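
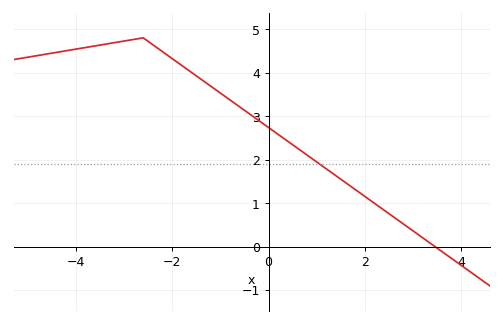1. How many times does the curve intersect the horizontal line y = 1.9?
1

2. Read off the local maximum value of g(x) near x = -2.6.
4.8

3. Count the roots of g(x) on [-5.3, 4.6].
1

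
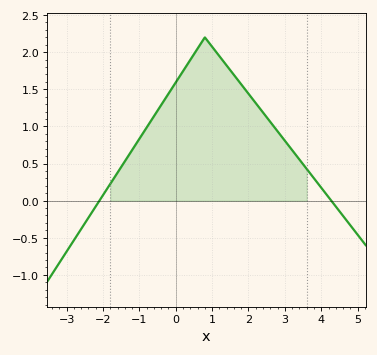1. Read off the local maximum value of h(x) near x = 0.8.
2.2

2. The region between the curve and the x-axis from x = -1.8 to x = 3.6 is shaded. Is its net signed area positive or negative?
positive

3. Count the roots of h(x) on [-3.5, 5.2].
2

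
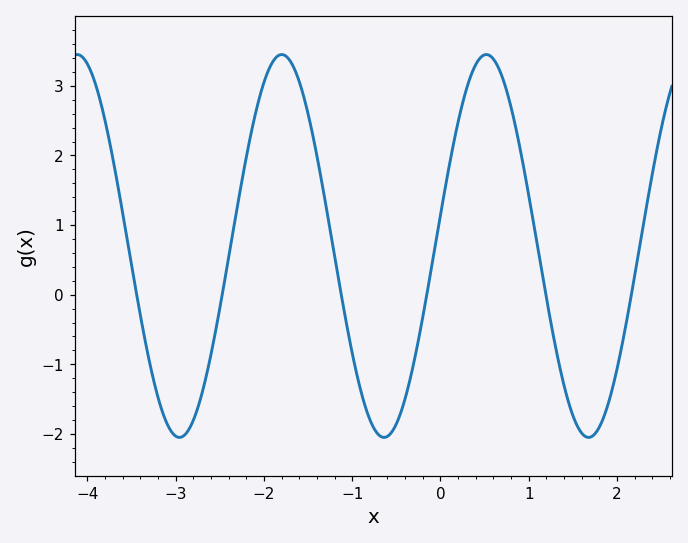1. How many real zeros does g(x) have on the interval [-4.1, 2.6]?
6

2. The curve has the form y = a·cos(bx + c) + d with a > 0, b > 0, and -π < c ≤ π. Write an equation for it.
y = 2.75cos(2.7x - 1.4) + 0.7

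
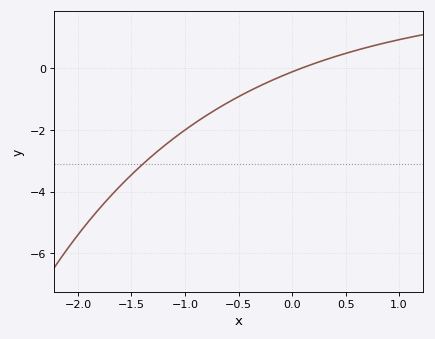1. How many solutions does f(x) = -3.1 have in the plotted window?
1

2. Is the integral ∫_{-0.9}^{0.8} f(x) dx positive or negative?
negative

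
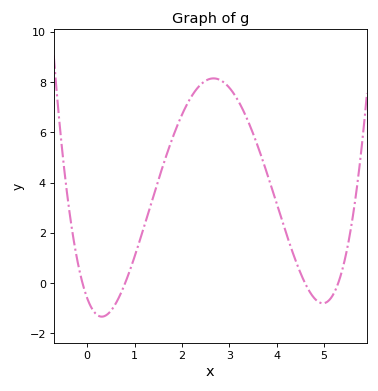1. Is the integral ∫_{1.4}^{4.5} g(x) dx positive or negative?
positive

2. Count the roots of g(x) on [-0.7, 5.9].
4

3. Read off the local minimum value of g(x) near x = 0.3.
-1.4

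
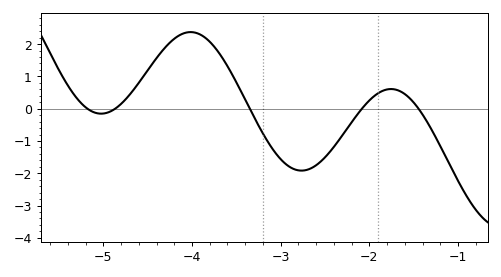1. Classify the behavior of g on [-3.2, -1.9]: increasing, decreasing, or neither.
neither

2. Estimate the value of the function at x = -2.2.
-0.422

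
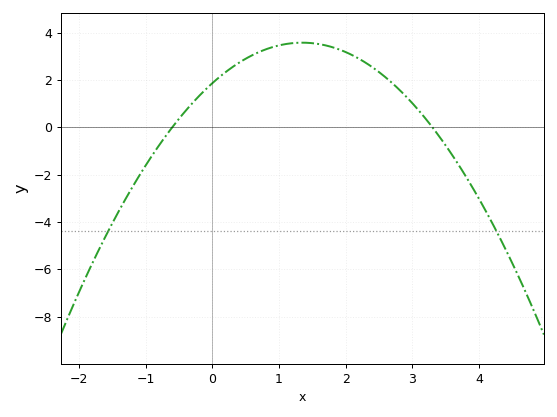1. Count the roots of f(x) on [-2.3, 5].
2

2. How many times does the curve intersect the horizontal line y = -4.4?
2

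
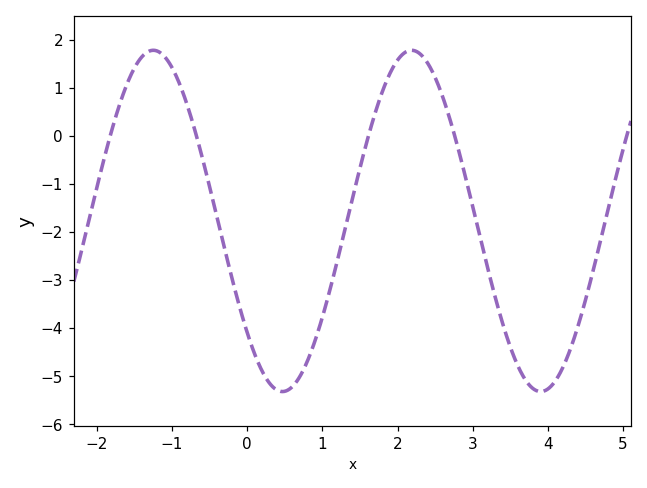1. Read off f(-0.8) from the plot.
0.66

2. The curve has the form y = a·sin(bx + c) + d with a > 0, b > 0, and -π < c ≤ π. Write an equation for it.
y = 3.55sin(1.83x - 2.43) - 1.77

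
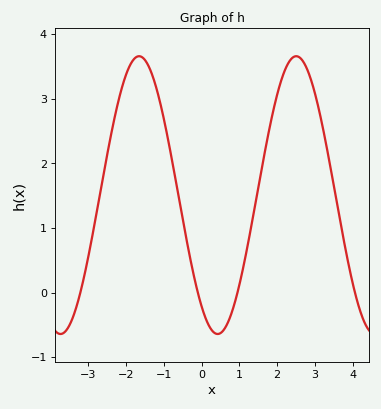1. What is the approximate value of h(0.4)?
-0.6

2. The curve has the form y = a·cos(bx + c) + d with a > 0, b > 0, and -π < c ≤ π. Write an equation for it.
y = 2.15cos(1.5x + 2.5) + 1.51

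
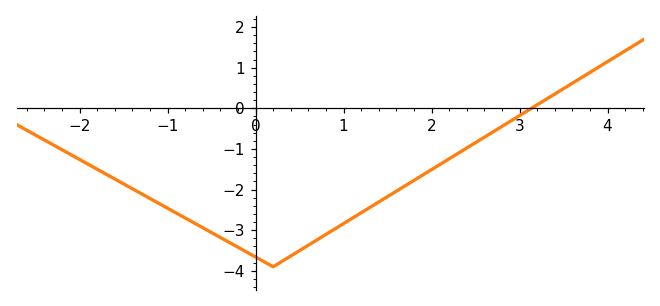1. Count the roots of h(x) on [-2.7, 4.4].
1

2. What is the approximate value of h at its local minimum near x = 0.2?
-3.9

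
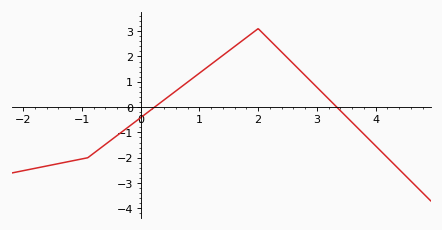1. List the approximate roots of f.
0.237, 3.34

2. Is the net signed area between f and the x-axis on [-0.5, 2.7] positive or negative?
positive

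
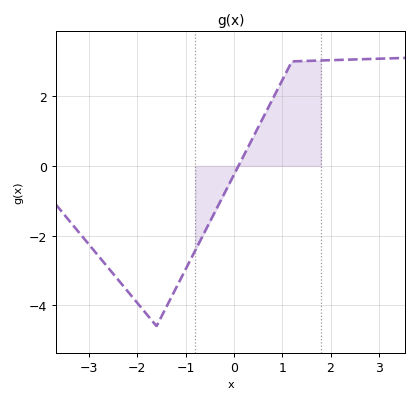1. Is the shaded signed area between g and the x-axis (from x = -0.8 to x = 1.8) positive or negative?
positive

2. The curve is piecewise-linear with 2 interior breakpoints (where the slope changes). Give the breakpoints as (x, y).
(-1.6, -4.6); (1.2, 3)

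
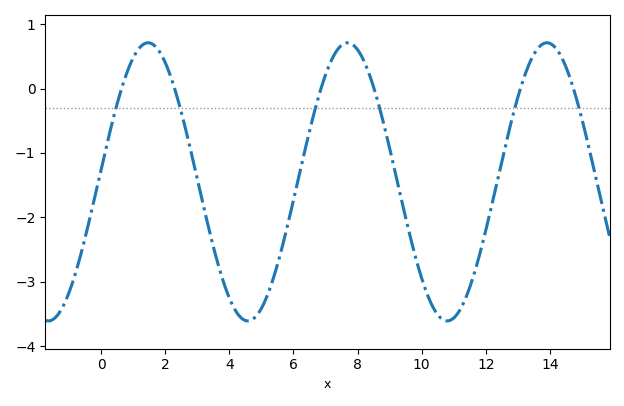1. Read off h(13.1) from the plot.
0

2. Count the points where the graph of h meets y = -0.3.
6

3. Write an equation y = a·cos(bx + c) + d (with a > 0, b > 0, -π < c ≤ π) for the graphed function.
y = 2.16cos(1x - 1.5) - 1.45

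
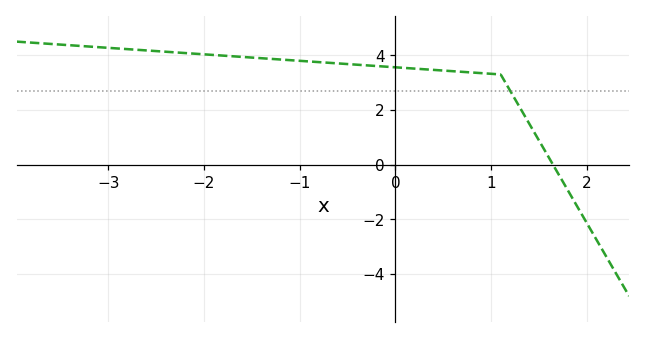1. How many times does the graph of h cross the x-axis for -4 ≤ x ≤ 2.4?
1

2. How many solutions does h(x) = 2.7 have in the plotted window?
1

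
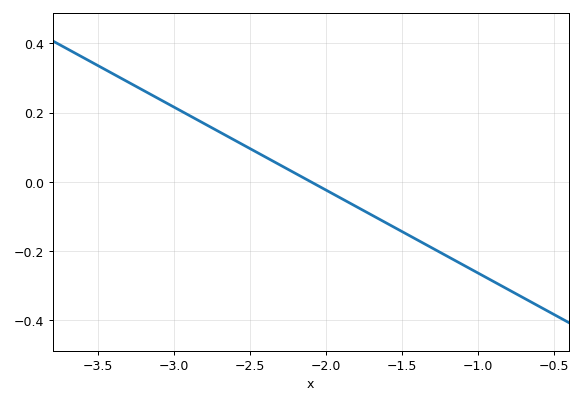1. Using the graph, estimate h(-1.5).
-0.14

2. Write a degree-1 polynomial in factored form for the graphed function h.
y = -0.24(x + 2.1)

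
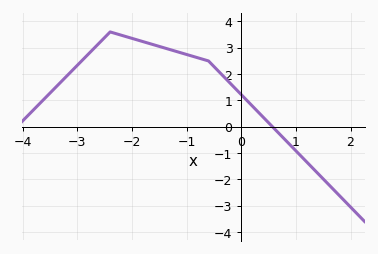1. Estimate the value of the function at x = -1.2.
2.9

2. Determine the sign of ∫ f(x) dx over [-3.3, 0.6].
positive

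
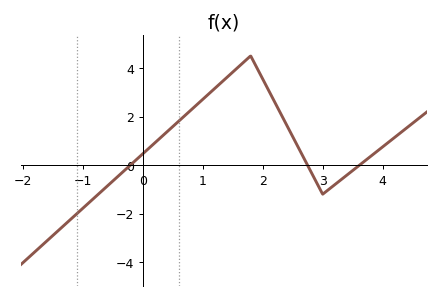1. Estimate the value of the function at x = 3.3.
-0.6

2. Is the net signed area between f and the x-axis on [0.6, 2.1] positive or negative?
positive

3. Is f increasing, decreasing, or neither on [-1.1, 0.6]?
increasing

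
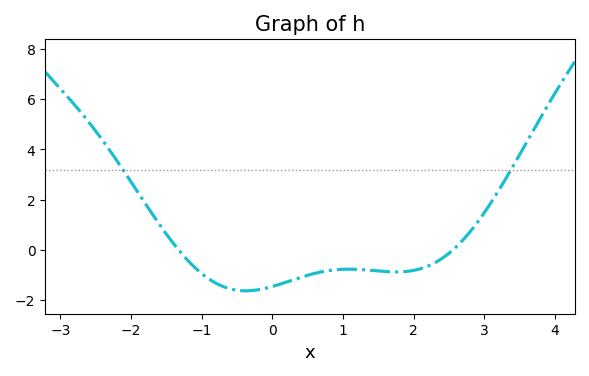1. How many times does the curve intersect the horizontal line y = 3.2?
2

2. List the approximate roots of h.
-1.33, 2.55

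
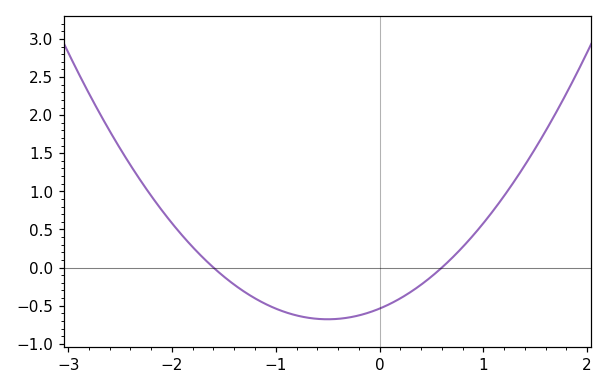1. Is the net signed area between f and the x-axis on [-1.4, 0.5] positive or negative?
negative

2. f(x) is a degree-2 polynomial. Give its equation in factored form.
y = 0.56(x + 1.6)(x - 0.6)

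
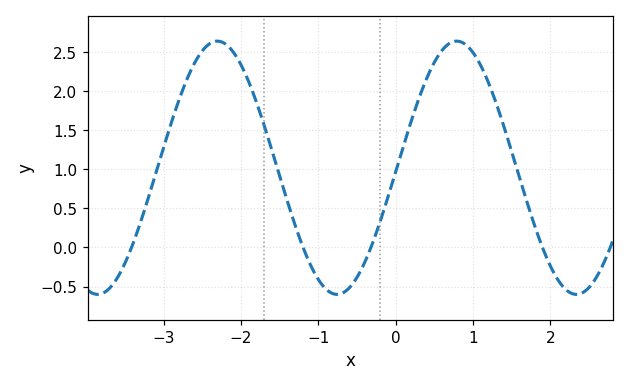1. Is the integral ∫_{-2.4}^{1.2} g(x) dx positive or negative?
positive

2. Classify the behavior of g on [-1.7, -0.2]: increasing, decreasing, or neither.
neither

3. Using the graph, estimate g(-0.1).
0.65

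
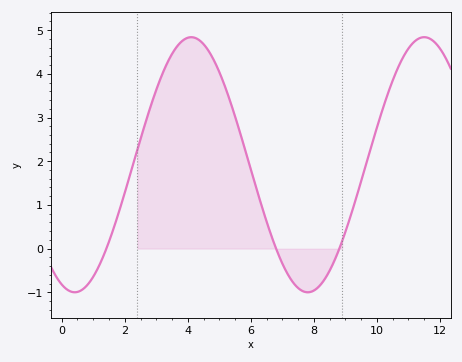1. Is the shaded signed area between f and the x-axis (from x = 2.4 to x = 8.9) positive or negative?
positive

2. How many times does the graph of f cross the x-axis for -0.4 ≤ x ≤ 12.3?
3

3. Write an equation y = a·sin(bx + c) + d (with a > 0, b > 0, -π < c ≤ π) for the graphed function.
y = 2.92sin(0.85x - 1.92) + 1.92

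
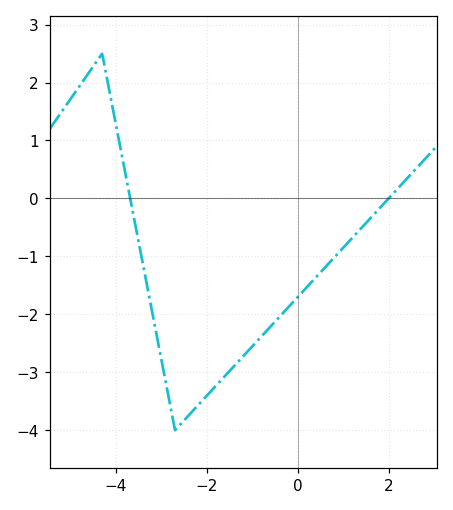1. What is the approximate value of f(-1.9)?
-3.32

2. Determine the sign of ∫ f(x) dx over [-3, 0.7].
negative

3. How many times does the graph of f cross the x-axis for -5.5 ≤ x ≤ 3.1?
2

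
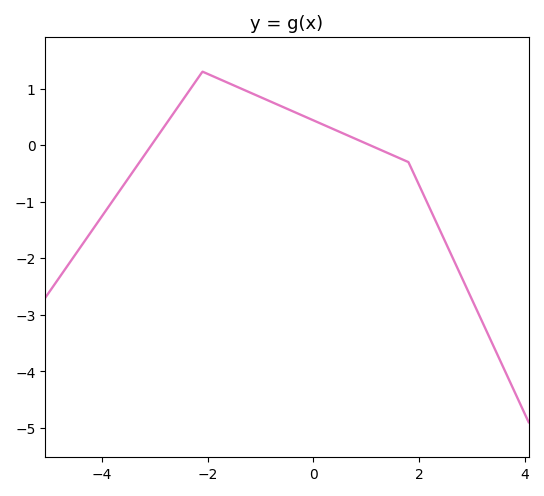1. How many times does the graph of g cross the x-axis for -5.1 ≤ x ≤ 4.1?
2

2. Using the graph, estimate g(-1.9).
1.22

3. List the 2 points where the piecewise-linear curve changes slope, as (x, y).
(-2.1, 1.3); (1.8, -0.3)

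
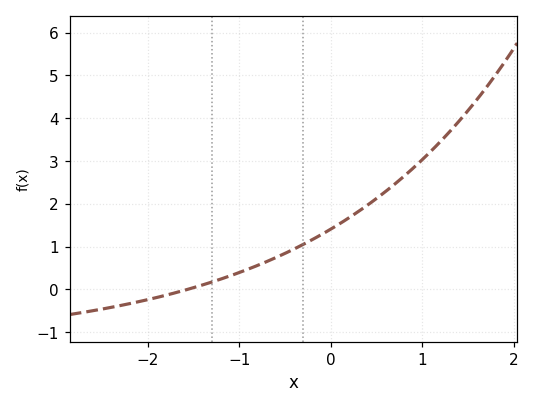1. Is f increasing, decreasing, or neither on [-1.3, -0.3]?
increasing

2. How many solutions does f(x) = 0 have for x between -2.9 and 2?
1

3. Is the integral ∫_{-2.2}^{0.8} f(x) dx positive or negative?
positive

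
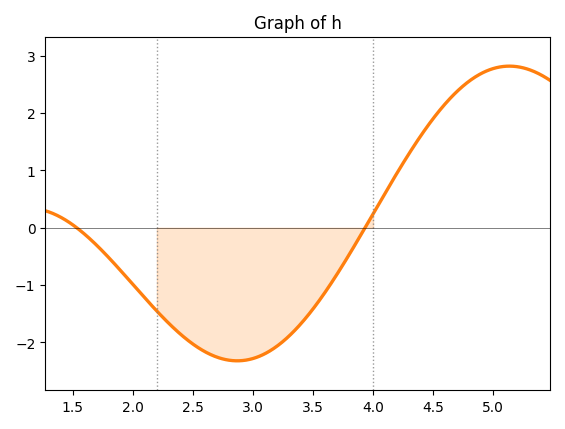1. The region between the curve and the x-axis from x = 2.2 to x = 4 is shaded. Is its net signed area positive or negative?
negative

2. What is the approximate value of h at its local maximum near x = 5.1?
2.82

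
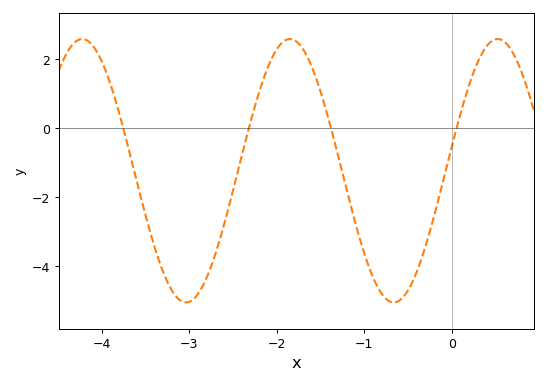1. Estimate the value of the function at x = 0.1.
0.444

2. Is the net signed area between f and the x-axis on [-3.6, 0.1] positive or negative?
negative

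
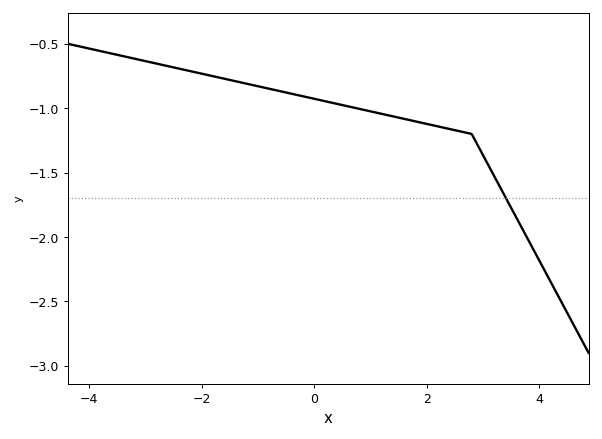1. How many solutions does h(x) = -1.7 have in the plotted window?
1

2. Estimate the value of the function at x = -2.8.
-0.65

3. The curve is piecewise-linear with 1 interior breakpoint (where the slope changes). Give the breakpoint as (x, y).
(2.8, -1.2)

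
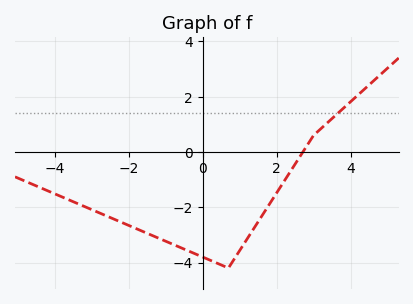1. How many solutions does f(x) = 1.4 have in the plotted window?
1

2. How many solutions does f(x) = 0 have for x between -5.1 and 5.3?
1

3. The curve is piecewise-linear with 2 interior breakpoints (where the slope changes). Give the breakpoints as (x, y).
(0.7, -4.2); (3, 0.6)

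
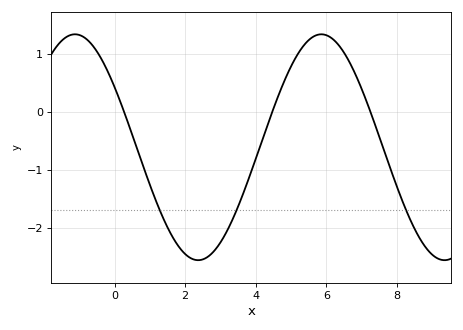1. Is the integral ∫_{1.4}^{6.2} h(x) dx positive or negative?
negative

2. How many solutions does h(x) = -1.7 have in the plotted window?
3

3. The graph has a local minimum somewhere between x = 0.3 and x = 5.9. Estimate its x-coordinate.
2.4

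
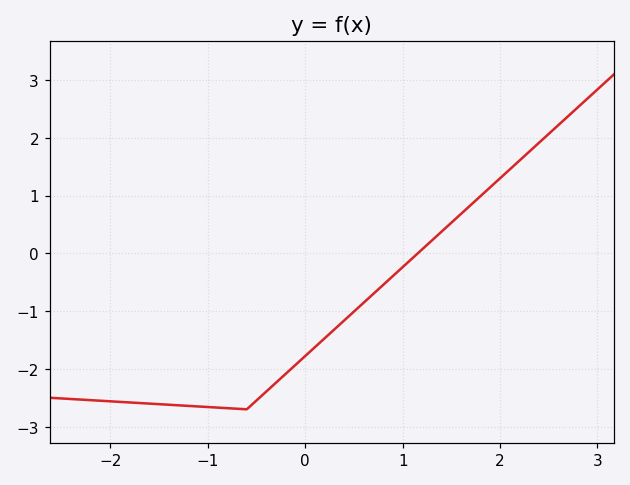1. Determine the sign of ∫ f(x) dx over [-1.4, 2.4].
negative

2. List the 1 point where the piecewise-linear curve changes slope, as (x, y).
(-0.6, -2.7)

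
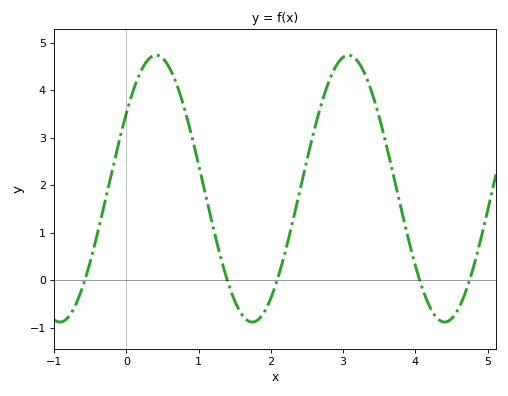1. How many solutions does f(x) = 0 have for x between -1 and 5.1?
5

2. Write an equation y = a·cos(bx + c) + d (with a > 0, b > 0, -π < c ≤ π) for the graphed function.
y = 2.81cos(2.36x - 0.97) + 1.93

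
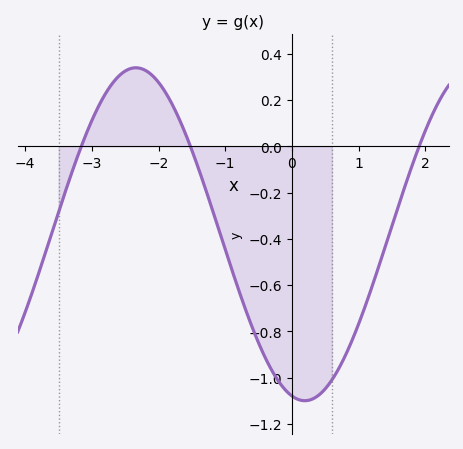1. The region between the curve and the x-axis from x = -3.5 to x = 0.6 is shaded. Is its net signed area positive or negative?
negative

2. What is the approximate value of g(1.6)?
-0.256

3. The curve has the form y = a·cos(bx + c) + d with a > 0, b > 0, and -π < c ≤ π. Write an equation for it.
y = 0.72cos(1.24x + 2.9) - 0.38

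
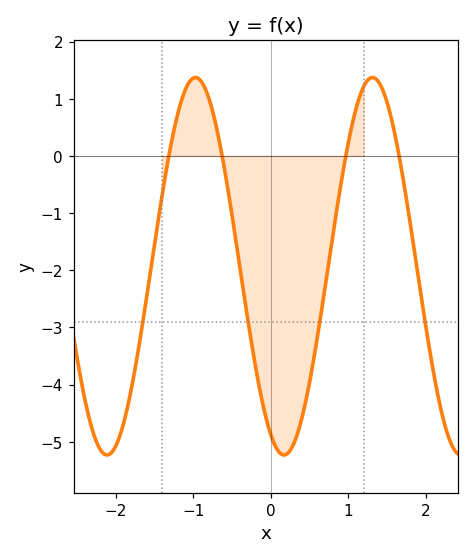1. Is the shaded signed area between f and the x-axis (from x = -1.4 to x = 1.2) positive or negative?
negative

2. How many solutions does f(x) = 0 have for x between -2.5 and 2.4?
4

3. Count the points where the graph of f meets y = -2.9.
4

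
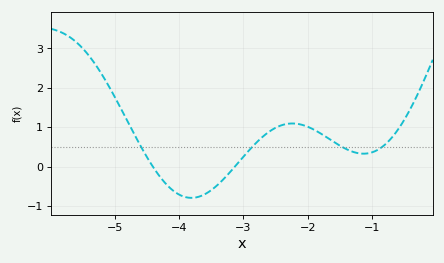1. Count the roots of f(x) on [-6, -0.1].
2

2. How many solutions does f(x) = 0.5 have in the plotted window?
4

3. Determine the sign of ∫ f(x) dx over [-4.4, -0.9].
positive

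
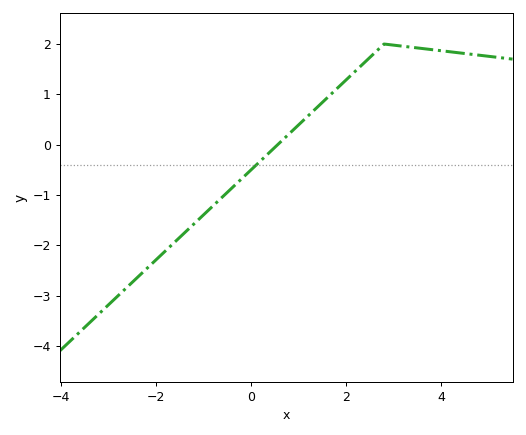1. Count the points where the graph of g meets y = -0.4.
1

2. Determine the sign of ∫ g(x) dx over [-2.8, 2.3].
negative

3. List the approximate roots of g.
0.6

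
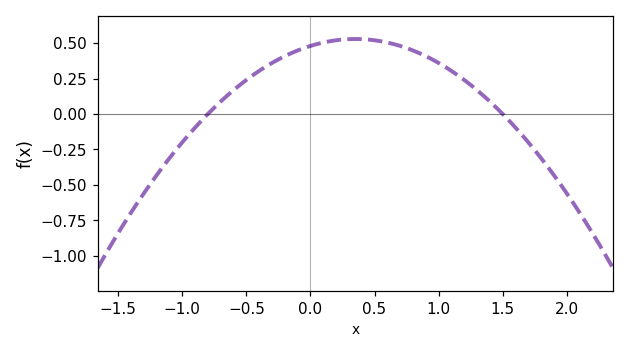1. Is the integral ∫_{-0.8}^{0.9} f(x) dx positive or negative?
positive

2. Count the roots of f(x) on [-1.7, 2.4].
2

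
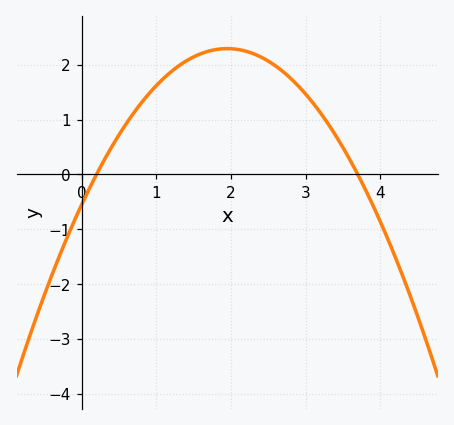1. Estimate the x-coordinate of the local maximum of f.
1.95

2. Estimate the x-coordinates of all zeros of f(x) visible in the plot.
0.2, 3.7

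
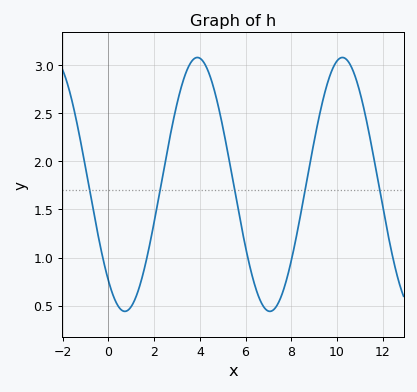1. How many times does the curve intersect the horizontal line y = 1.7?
5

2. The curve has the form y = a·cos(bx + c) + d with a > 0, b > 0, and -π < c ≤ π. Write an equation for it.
y = 1.32cos(0.99x + 2.4) + 1.76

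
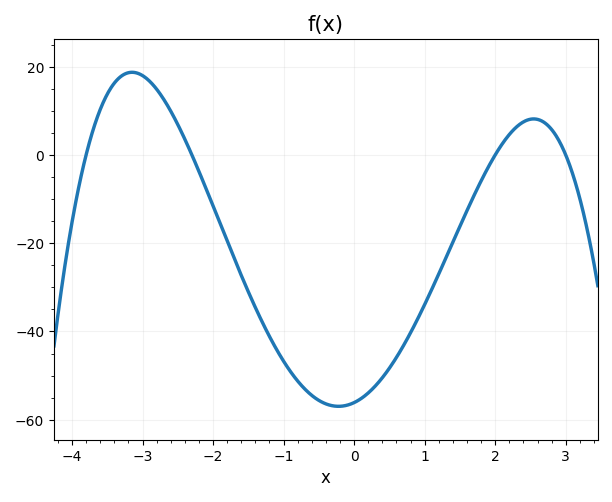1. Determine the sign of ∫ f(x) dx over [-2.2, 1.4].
negative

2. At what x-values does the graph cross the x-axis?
-3.8, -2.3, 2, 3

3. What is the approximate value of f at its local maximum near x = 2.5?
8.16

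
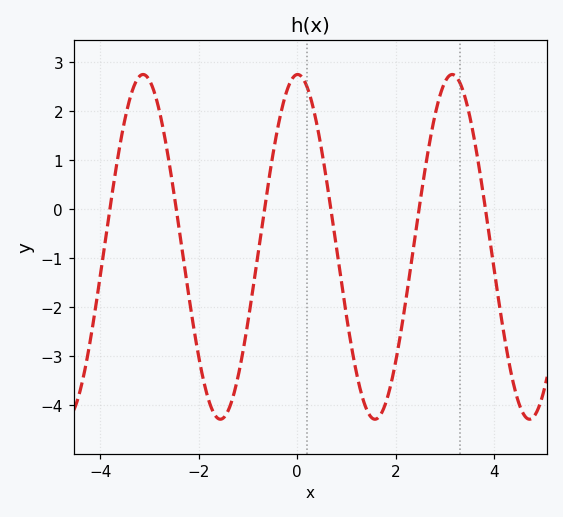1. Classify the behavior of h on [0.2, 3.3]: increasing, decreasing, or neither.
neither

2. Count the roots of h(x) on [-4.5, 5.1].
6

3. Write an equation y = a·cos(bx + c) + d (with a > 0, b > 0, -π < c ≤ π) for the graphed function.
y = 3.52cos(2x - 0.02) - 0.77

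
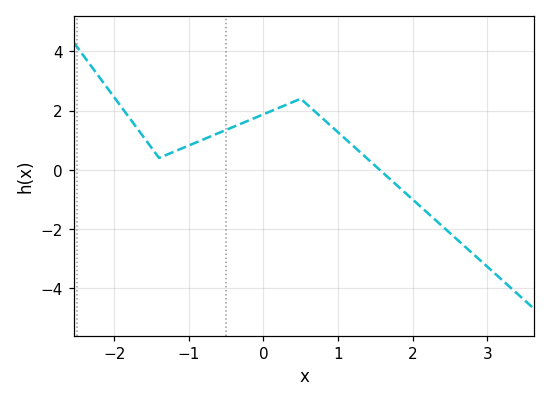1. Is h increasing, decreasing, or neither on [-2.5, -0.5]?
neither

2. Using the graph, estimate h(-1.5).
0.8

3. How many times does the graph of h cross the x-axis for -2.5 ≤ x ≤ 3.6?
1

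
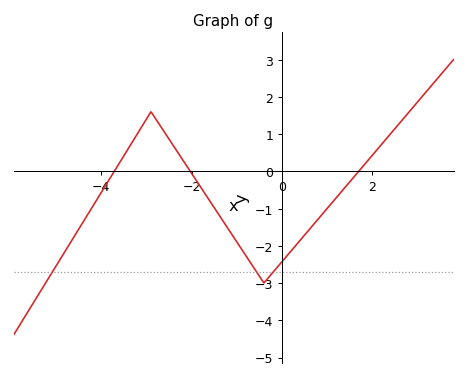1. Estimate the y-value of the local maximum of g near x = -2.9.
1.6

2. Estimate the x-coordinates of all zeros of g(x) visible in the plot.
-3.71, -2.03, 1.7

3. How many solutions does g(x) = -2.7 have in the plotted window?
3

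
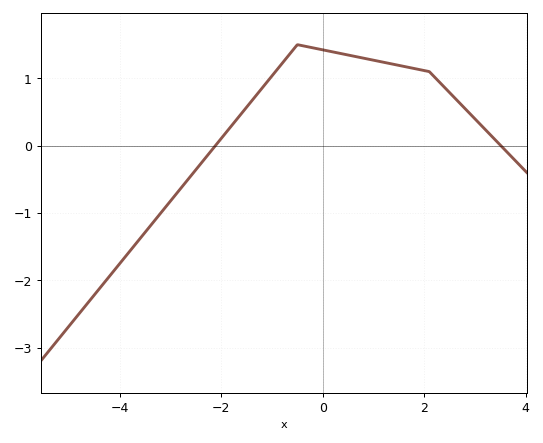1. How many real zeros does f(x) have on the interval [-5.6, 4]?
2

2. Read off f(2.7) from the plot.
0.632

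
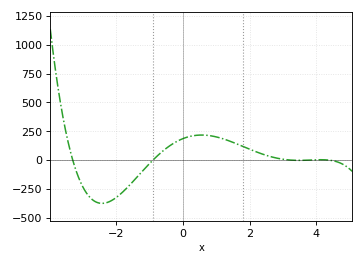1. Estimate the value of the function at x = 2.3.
60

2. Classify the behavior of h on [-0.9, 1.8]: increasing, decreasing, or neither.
neither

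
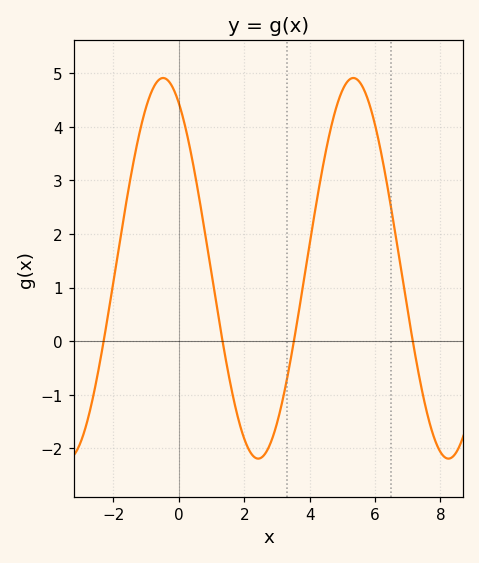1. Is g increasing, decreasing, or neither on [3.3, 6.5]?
neither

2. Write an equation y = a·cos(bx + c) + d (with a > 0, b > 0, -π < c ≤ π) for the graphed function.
y = 3.55cos(1.1x + 0.52) + 1.36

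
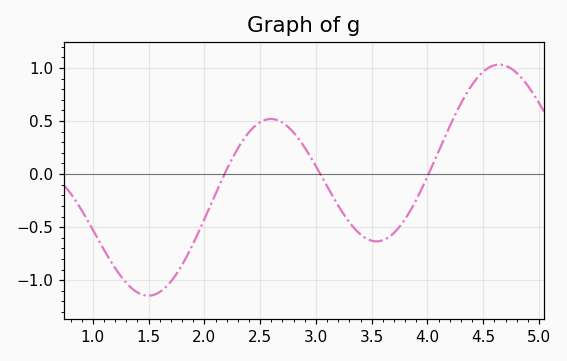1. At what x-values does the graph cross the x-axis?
2.2, 3, 4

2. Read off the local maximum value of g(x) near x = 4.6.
1.05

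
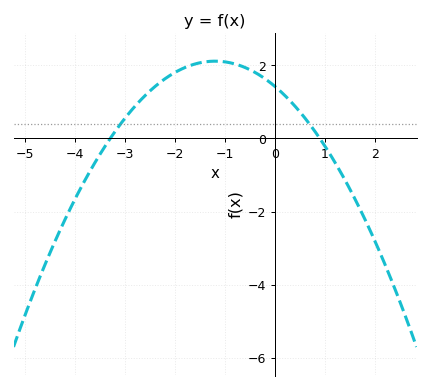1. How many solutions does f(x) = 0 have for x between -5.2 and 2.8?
2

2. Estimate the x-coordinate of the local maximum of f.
-1.2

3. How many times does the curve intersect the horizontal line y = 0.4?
2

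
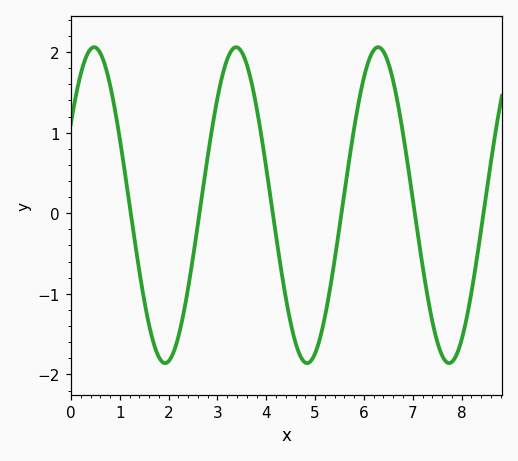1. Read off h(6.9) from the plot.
0.592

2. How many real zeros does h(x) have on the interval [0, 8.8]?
6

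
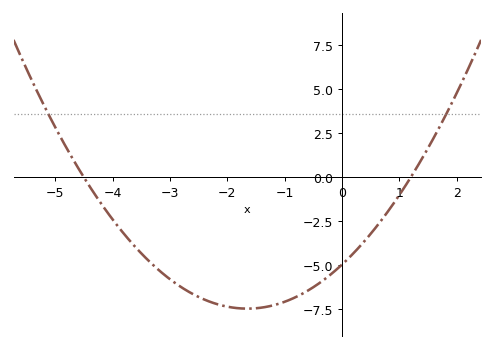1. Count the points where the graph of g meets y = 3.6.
2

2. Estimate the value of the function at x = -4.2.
-1.4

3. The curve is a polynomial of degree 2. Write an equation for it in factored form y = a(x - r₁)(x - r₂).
y = 0.92(x + 4.5)(x - 1.2)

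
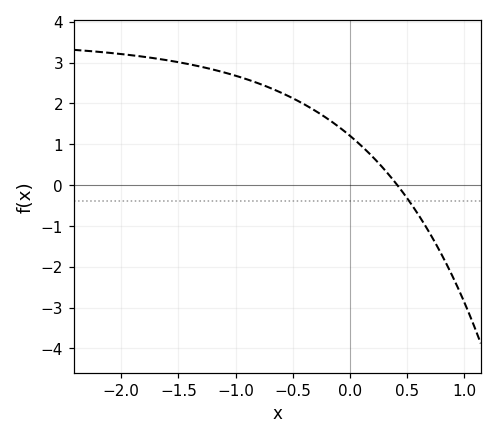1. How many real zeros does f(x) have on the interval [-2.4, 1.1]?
1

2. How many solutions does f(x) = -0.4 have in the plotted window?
1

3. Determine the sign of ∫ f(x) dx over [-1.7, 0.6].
positive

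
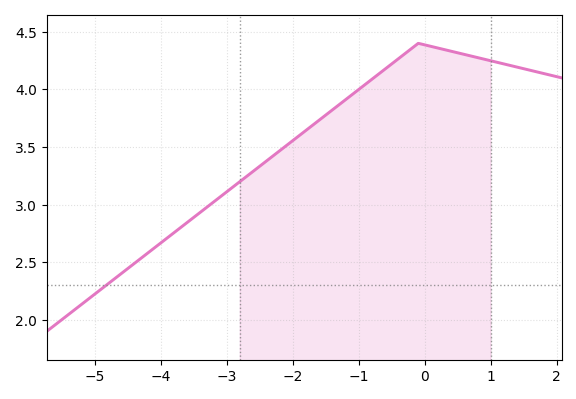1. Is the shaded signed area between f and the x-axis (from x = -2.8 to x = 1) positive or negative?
positive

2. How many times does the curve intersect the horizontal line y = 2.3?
1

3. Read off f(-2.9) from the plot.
3.16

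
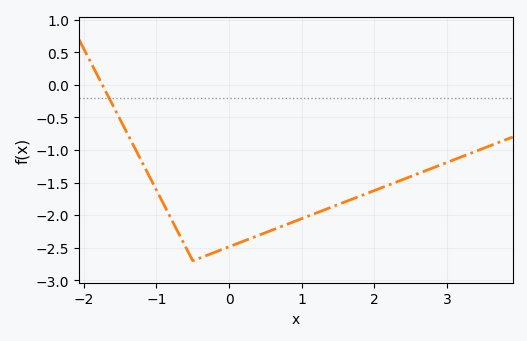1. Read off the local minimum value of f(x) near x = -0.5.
-2.7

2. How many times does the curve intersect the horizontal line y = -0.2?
1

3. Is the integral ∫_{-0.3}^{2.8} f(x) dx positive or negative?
negative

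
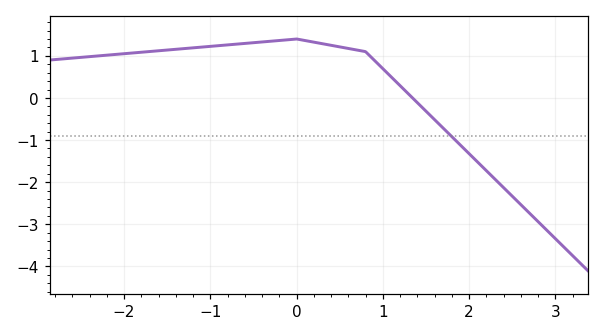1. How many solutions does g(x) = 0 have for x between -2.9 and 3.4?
1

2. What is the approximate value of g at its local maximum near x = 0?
1.4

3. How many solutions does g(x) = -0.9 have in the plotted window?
1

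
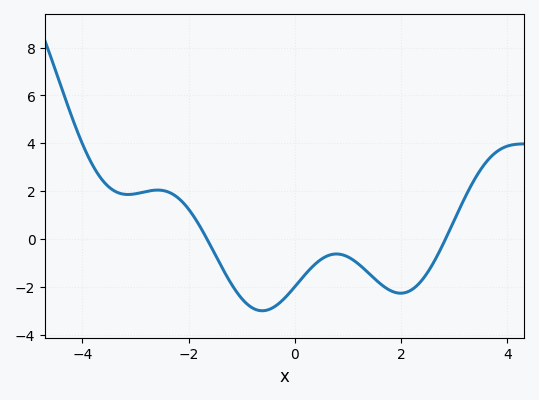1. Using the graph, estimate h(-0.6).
-3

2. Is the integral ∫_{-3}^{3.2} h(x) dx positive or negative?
negative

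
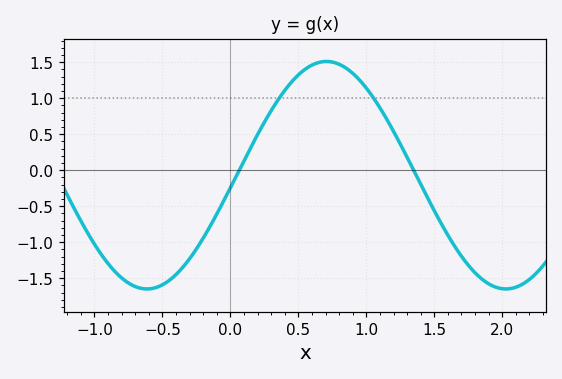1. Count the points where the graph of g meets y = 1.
2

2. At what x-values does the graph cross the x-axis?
0.065, 1.35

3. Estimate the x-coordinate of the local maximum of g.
0.707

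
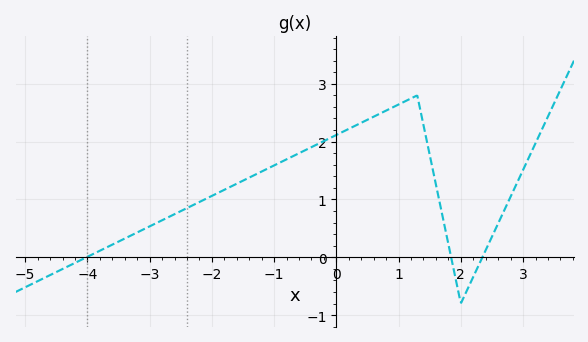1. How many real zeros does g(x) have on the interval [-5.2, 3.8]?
3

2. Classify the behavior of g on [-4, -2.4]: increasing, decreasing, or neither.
increasing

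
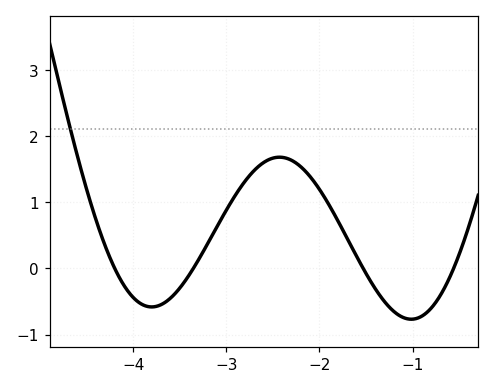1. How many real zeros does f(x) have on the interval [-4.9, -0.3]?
4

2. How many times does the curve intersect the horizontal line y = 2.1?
1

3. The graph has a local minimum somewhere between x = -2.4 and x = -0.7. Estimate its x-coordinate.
-1.01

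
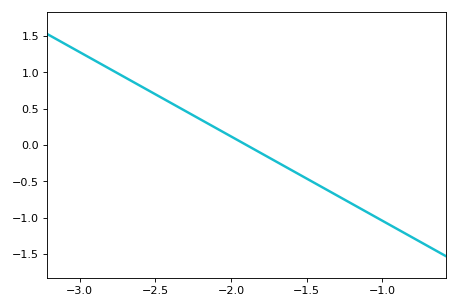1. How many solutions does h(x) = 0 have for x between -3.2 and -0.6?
1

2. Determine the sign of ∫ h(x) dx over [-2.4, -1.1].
negative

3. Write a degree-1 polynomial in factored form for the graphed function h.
y = -1.16(x + 1.9)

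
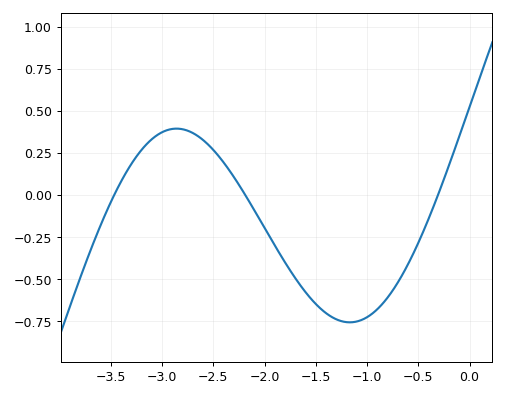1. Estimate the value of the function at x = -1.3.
-0.738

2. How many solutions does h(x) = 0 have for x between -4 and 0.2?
3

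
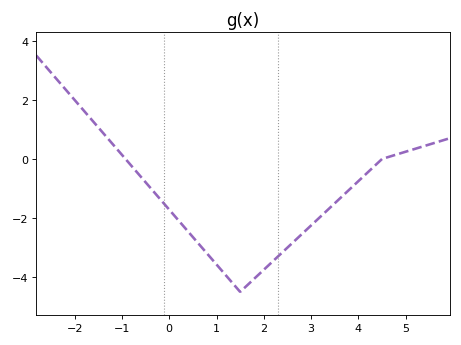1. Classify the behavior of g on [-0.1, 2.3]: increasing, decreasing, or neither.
neither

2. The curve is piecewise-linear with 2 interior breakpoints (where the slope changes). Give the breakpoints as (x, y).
(1.5, -4.5); (4.5, 0)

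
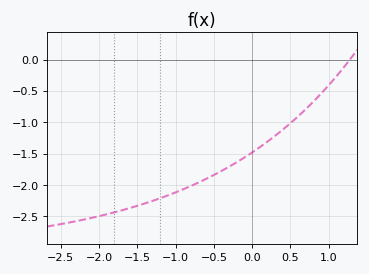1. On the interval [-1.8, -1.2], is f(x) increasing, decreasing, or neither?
increasing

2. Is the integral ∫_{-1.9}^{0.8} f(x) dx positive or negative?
negative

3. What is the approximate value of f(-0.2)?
-1.64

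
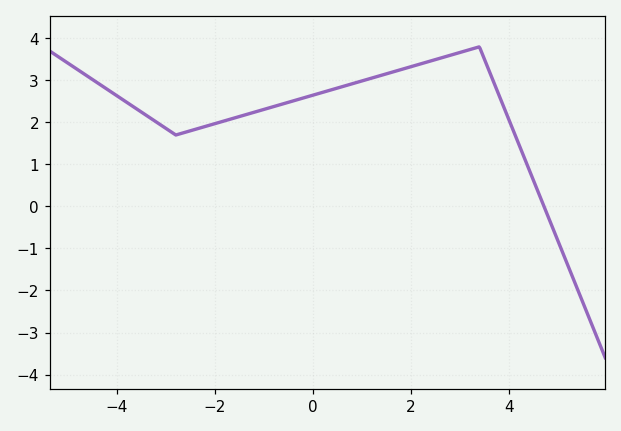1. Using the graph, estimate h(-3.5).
2.24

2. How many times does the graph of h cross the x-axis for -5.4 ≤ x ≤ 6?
1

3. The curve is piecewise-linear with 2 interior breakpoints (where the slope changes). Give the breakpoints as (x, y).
(-2.8, 1.7); (3.4, 3.8)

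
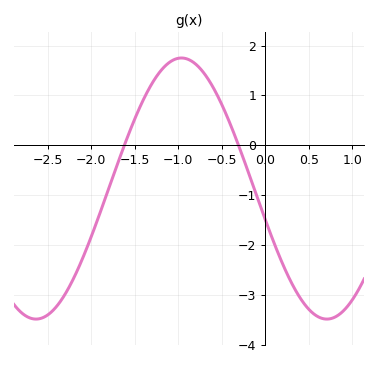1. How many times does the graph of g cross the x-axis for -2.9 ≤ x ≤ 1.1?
2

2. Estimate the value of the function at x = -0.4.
0.4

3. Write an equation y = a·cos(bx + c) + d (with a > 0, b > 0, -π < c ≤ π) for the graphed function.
y = 2.62cos(1.9x + 1.8) - 0.87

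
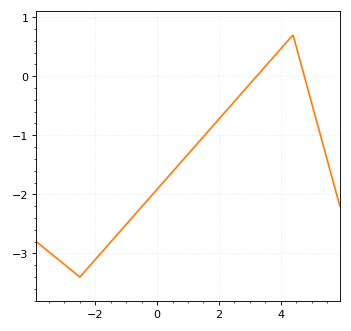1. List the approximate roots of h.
3.2, 4.8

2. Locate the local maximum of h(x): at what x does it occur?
4.4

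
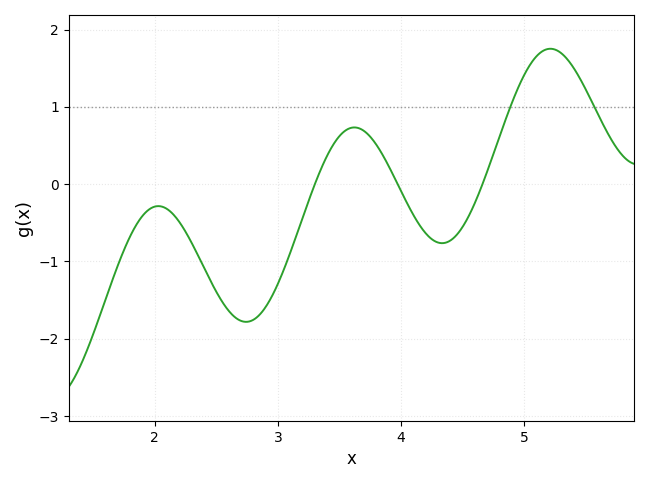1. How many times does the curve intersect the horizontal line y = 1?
2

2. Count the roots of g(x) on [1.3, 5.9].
3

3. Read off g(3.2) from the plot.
-0.439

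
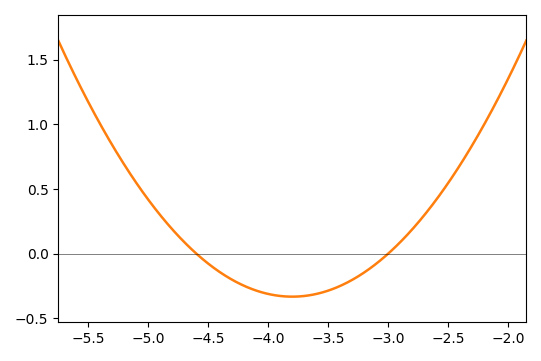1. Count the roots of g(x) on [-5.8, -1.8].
2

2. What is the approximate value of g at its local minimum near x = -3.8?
-0.333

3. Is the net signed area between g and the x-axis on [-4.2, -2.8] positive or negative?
negative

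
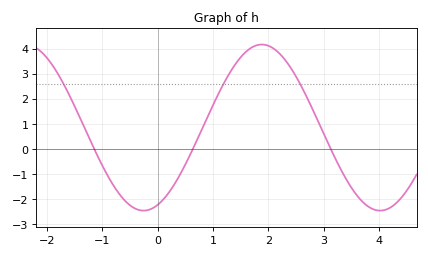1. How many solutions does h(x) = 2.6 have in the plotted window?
3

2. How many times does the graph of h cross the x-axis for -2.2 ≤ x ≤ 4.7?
3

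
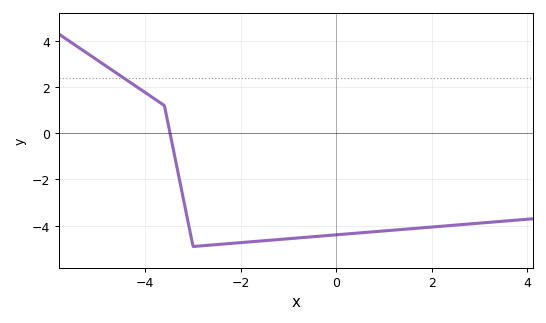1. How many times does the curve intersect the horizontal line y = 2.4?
1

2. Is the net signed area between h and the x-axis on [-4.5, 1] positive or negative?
negative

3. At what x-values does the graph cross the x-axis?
-3.4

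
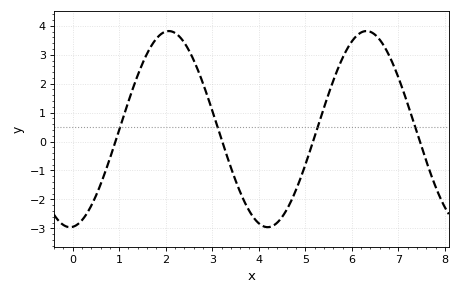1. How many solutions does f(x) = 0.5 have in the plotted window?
4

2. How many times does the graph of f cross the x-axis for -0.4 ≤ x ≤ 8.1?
4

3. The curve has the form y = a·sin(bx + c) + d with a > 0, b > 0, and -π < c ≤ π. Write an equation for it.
y = 3.39sin(1.5x - 1.5) + 0.43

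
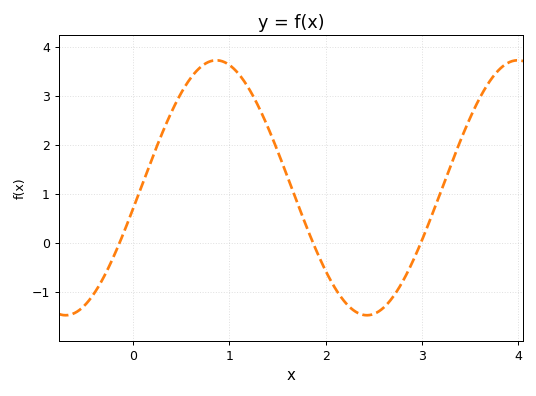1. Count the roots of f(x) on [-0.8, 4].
3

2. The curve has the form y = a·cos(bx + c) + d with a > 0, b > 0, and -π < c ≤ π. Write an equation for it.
y = 2.6cos(2.01x - 1.74) + 1.12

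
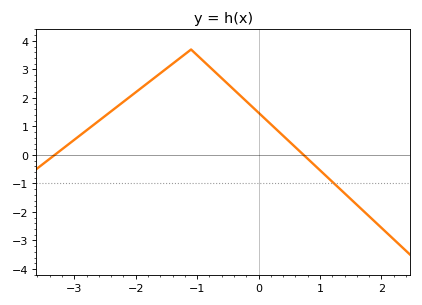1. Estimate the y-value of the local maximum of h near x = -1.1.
3.7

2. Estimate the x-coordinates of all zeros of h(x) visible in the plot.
-3.3, 0.7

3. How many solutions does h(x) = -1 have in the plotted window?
1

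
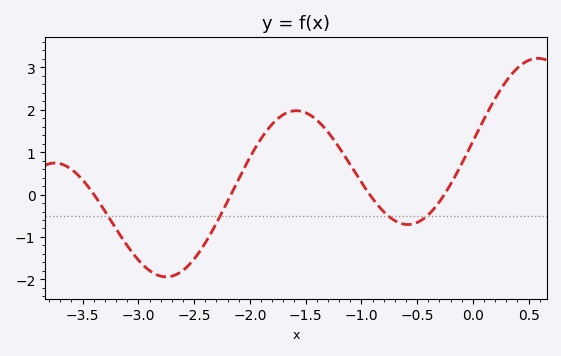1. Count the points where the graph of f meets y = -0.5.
4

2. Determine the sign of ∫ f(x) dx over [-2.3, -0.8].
positive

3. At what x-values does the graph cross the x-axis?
-3.4, -2.17, -0.925, -0.256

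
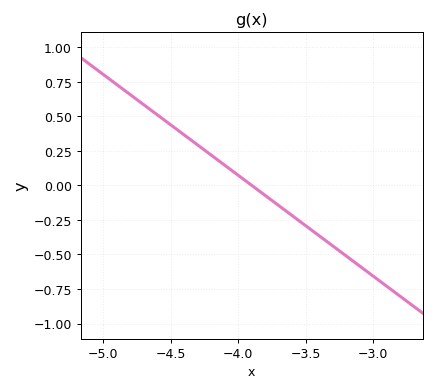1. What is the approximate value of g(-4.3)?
0.292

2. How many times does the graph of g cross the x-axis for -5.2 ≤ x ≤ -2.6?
1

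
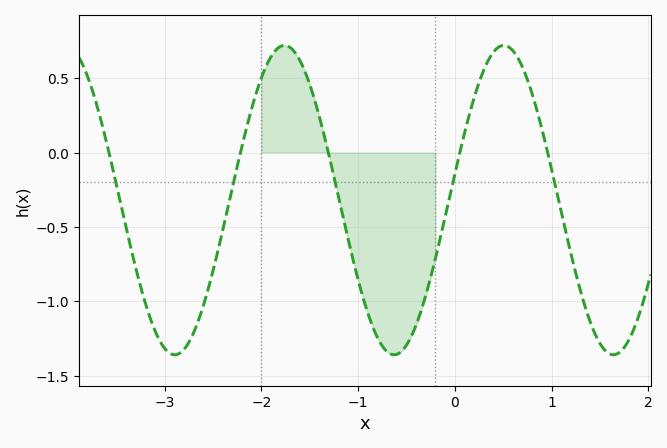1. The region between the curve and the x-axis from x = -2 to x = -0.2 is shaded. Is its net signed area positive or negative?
negative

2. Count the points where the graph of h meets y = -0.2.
5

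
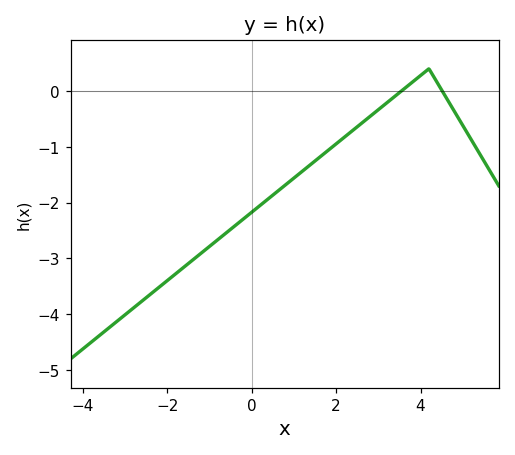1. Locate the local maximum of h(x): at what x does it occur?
4.2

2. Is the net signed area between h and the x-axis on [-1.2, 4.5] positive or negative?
negative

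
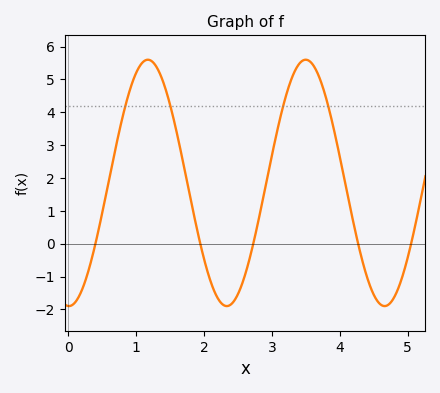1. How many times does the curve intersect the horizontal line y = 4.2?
4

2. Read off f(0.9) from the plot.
4.64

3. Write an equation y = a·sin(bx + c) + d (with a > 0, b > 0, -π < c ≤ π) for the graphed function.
y = 3.75sin(2.7x - 1.59) + 1.85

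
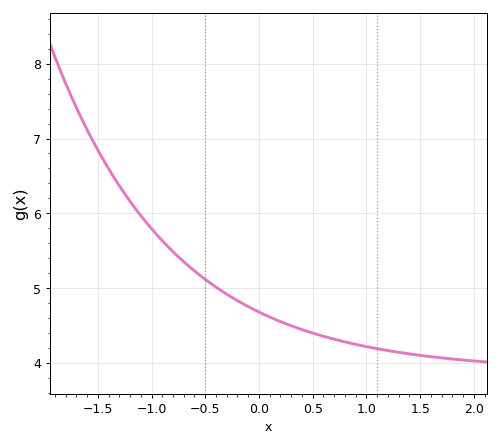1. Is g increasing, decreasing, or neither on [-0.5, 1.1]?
decreasing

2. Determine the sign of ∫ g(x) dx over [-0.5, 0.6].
positive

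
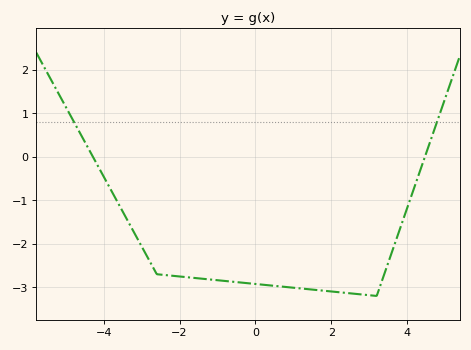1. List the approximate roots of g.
-4.28, 4.47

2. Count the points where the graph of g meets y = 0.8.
2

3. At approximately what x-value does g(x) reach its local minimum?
3.2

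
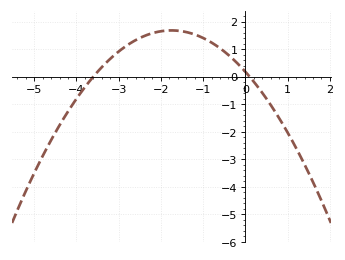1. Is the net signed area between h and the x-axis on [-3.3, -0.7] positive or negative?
positive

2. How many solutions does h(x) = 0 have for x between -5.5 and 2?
2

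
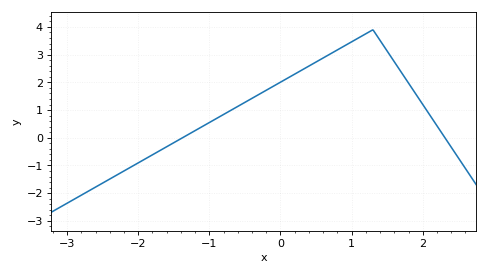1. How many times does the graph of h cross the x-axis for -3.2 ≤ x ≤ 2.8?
2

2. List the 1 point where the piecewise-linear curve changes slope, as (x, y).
(1.3, 3.9)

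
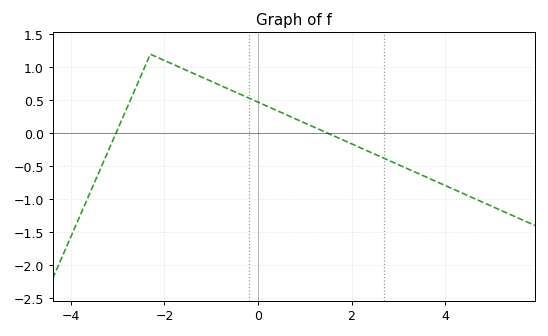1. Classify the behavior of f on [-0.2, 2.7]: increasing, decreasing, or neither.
decreasing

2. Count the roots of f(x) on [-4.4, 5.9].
2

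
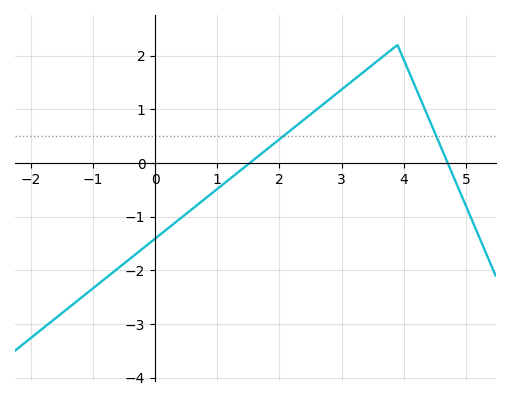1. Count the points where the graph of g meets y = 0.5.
2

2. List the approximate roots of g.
1.52, 4.71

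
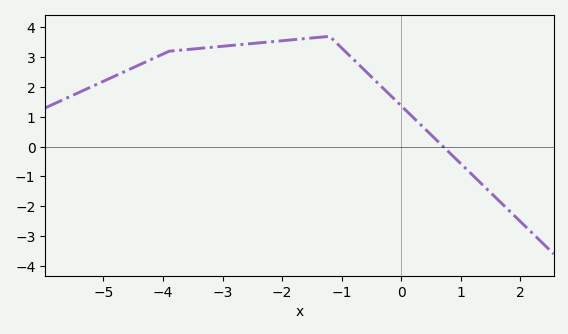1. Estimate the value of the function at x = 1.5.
-1.5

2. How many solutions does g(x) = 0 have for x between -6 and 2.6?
1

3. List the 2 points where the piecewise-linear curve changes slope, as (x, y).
(-3.9, 3.2); (-1.2, 3.7)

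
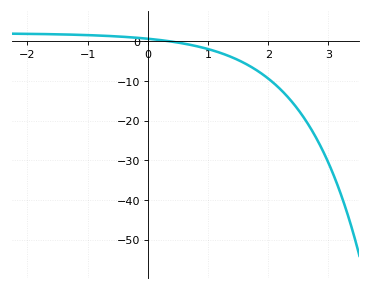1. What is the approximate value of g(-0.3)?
1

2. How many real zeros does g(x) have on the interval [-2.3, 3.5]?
1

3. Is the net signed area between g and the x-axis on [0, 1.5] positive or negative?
negative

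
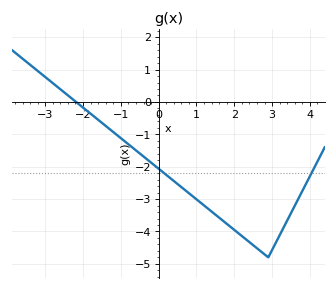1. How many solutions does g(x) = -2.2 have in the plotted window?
2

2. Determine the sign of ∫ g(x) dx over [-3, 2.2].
negative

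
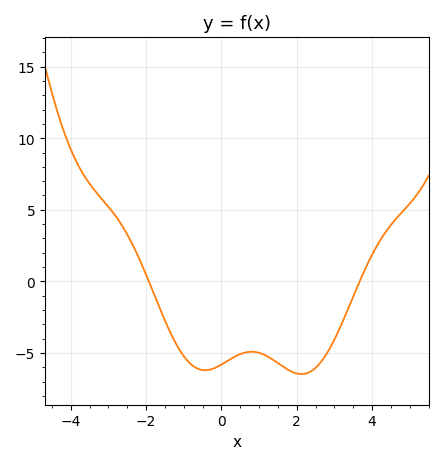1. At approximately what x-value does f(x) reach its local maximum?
0.8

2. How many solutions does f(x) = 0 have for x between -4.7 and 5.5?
2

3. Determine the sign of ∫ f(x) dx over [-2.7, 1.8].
negative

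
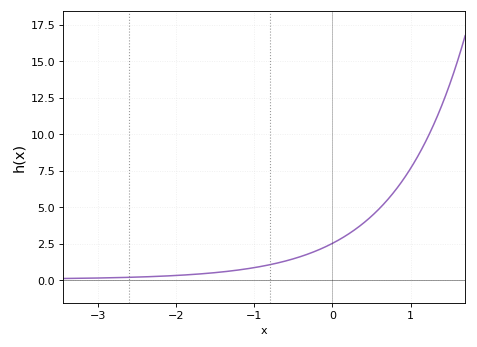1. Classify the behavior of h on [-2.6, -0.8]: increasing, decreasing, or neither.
increasing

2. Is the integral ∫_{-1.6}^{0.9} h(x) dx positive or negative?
positive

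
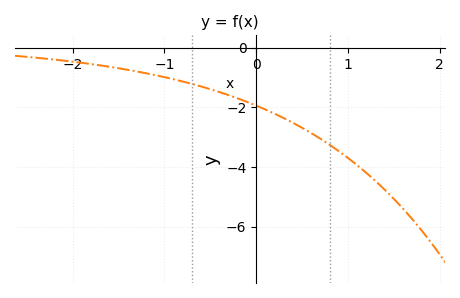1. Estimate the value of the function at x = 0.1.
-2.1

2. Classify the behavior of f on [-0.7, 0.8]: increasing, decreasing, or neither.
decreasing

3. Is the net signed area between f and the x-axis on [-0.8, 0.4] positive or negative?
negative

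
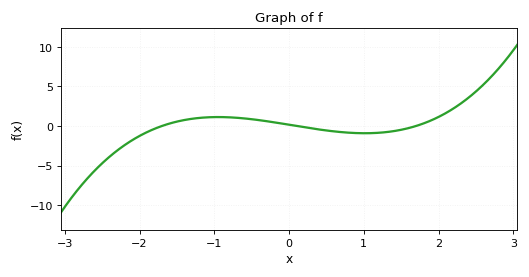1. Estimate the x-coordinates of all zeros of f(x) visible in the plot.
-1.7, 0.1, 1.7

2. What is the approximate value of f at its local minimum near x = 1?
-0.919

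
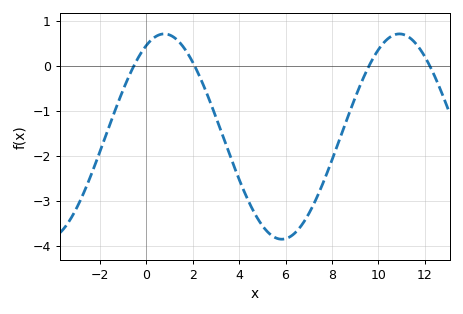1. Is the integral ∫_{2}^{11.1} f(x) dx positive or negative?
negative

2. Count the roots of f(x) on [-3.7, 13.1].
4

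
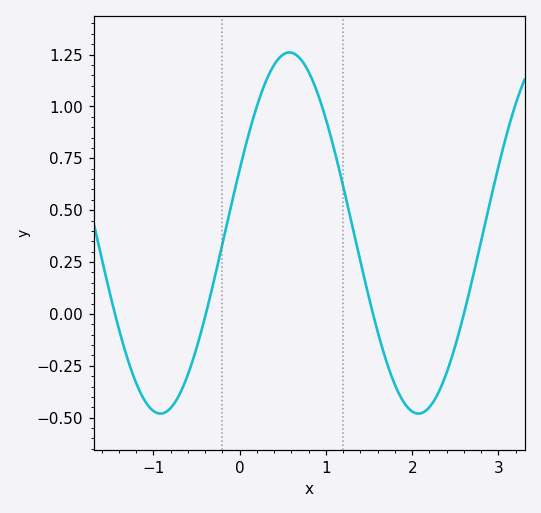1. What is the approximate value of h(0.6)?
1.26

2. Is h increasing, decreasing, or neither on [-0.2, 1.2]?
neither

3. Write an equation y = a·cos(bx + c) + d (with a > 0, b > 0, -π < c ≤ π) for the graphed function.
y = 0.87cos(2.1x - 1.2) + 0.39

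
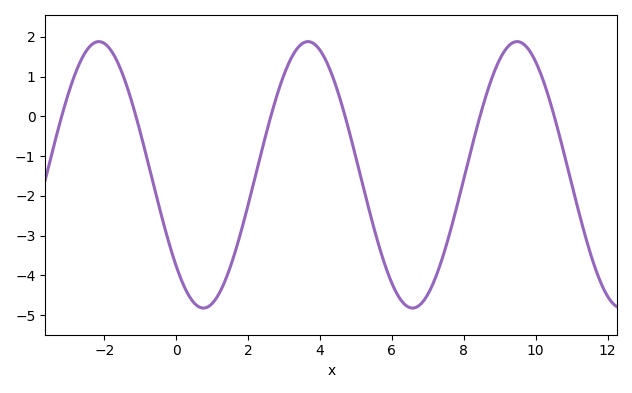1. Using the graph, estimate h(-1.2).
0.265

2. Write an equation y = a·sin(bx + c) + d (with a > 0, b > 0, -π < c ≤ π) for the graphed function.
y = 3.35sin(1.08x - 2.39) - 1.47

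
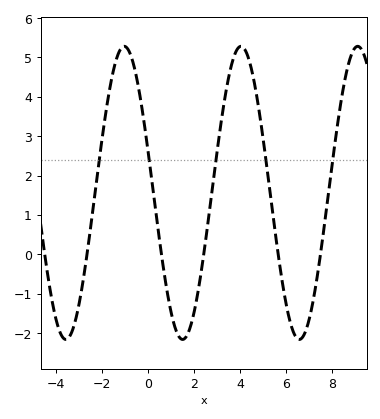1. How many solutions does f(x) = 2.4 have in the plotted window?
5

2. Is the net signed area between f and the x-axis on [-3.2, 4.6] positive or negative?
positive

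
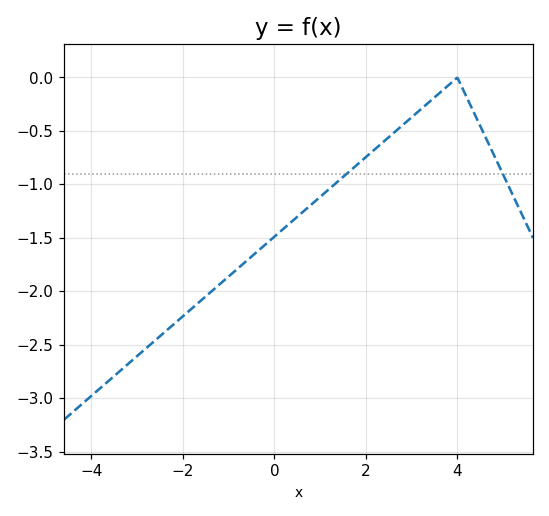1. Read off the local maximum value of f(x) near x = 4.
0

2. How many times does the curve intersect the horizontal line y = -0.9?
2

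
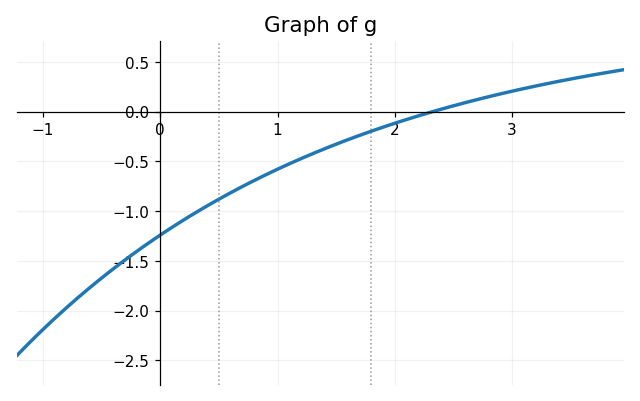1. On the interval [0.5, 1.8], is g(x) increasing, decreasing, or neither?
increasing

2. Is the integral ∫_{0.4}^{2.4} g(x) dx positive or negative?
negative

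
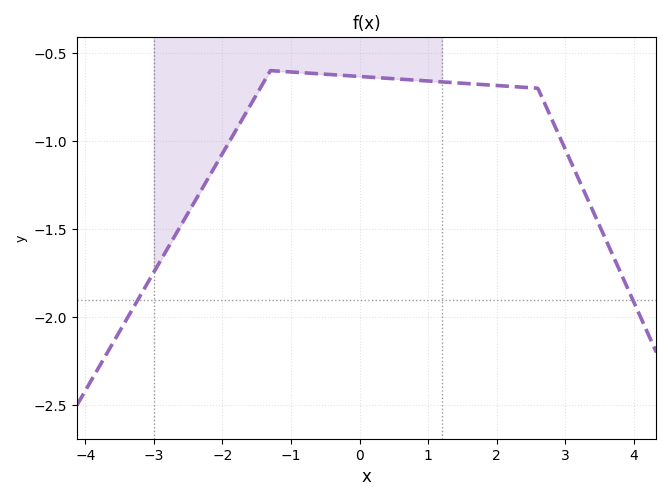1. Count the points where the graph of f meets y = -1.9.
2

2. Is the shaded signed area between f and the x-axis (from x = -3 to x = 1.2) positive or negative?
negative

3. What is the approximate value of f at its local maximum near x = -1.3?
-0.6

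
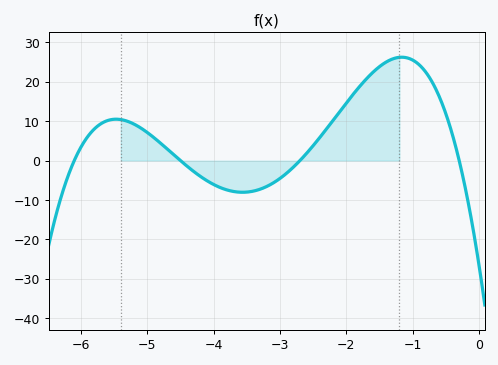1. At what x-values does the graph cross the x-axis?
-6.1, -4.5, -2.7, -0.3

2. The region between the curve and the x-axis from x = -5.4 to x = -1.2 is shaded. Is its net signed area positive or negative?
positive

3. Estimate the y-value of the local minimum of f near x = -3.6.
-8.03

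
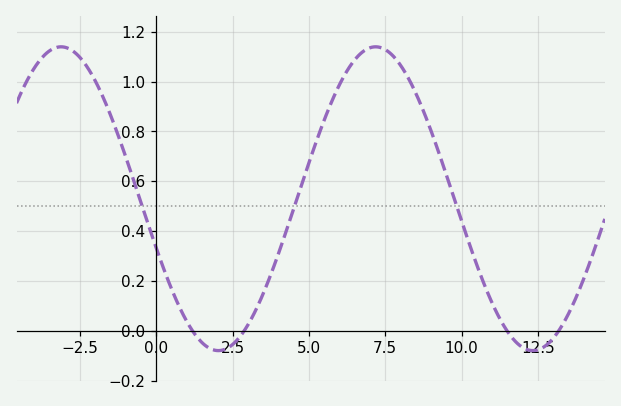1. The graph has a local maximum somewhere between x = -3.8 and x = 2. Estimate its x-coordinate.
-3.11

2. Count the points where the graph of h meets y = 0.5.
3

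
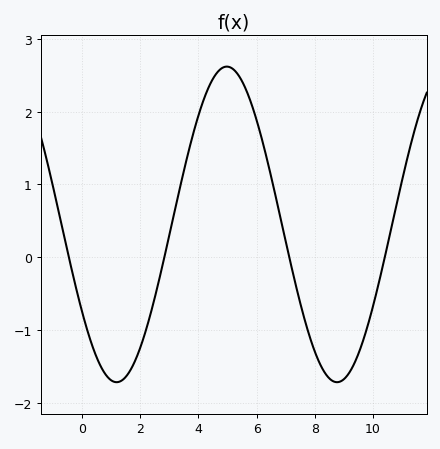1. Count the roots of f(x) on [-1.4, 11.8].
4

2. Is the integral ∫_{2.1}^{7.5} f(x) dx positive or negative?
positive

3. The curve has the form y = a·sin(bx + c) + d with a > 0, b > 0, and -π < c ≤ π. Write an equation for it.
y = 2.17sin(0.83x - 2.56) + 0.45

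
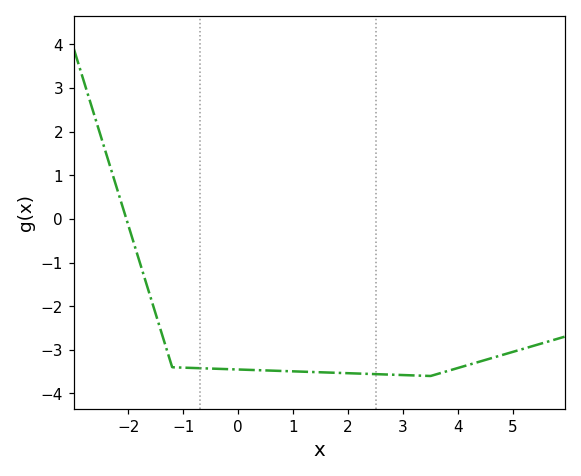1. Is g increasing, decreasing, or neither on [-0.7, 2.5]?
decreasing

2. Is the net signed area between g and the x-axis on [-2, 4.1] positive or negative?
negative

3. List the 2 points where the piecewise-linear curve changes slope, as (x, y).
(-1.2, -3.4); (3.5, -3.6)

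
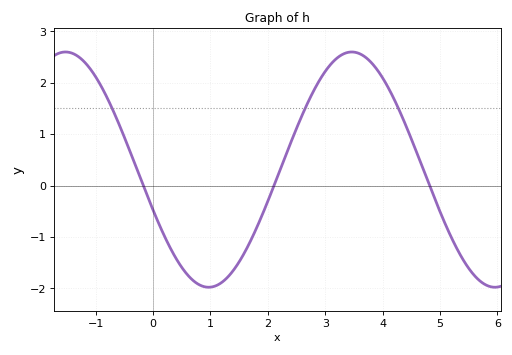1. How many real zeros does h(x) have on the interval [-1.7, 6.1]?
3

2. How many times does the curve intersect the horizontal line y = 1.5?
3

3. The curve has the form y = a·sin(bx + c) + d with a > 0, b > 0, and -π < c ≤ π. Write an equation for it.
y = 2.29sin(1.3x - 2.8) + 0.31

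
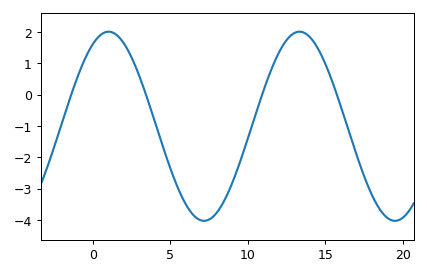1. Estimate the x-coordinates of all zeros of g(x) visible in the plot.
-1.39, 3.43, 10.9, 15.8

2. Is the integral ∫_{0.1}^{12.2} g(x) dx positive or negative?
negative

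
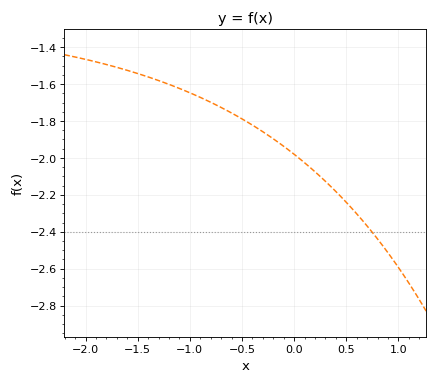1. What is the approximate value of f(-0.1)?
-1.94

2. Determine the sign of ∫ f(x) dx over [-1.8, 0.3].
negative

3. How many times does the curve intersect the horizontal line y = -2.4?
1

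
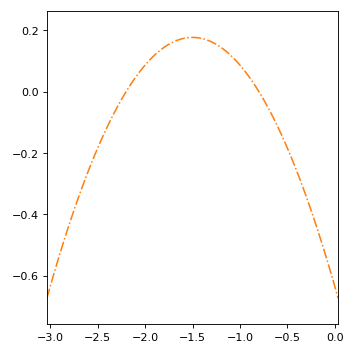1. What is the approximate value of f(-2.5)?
-0.18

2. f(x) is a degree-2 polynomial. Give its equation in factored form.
y = -0.36(x + 2.2)(x + 0.8)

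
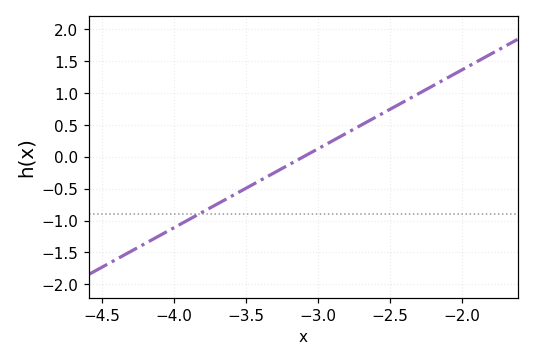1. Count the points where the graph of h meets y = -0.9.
1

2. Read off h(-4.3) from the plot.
-1.5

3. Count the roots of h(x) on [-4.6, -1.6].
1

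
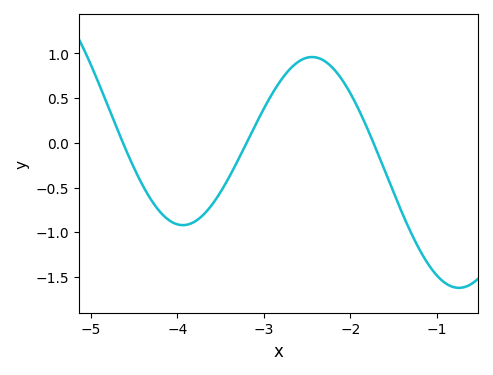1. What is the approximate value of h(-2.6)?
0.9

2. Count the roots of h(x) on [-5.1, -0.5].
3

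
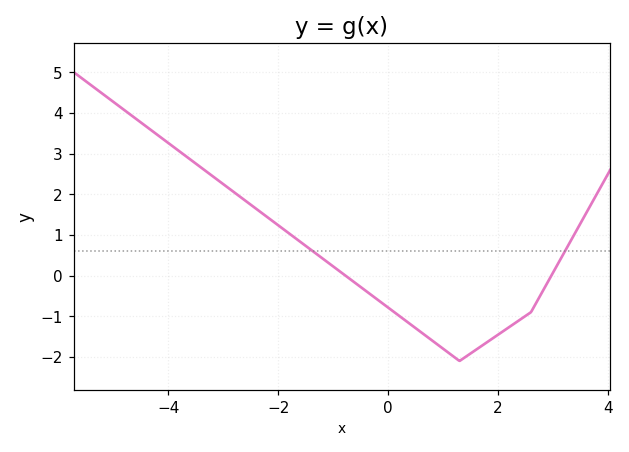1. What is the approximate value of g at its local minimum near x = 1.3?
-2.1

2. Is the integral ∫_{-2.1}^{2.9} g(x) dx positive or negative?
negative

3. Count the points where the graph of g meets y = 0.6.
2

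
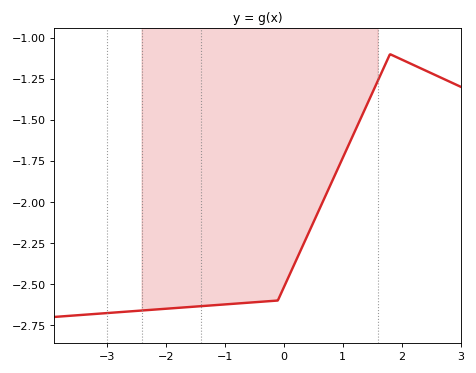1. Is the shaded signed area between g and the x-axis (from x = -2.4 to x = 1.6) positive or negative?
negative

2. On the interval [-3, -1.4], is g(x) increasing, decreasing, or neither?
increasing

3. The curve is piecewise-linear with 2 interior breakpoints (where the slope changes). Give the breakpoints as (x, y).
(-0.1, -2.6); (1.8, -1.1)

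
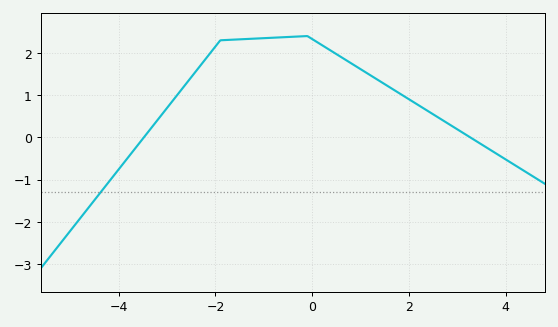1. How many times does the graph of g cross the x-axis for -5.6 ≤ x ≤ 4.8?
2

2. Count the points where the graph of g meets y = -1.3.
1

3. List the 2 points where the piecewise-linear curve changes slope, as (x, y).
(-1.9, 2.3); (-0.1, 2.4)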